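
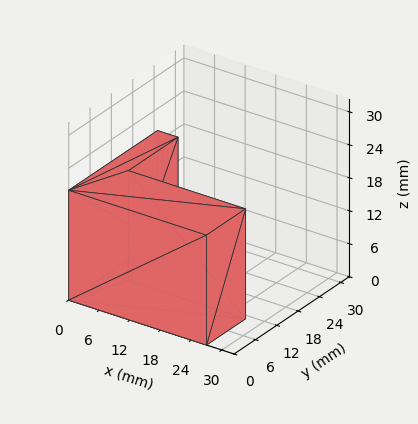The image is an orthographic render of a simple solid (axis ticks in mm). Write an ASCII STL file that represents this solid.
Reading the render: the shape is an L-shaped prism: outer 27 × 25 mm, arm thicknesses ≈ 11 mm (horizontal) and 4 mm (vertical), extruded 20 mm in z (dimensions read to the nearest mm from the axis ticks). For the STL, each face is triangulated and given an outward normal.

solid part
  facet normal 0.0000 0.0000 -1.0000
    outer loop
      vertex 27.00 11.00 0.00
      vertex 27.00 0.00 0.00
      vertex 0.00 0.00 0.00
    endloop
  endfacet
  facet normal 0.0000 0.0000 -1.0000
    outer loop
      vertex 4.00 11.00 0.00
      vertex 27.00 11.00 0.00
      vertex 0.00 0.00 0.00
    endloop
  endfacet
  facet normal 0.0000 0.0000 -1.0000
    outer loop
      vertex 4.00 25.00 0.00
      vertex 4.00 11.00 0.00
      vertex 0.00 0.00 0.00
    endloop
  endfacet
  facet normal 0.0000 0.0000 -1.0000
    outer loop
      vertex 0.00 25.00 0.00
      vertex 4.00 25.00 0.00
      vertex 0.00 0.00 0.00
    endloop
  endfacet
  facet normal 0.0000 0.0000 1.0000
    outer loop
      vertex 0.00 0.00 20.00
      vertex 27.00 0.00 20.00
      vertex 27.00 11.00 20.00
    endloop
  endfacet
  facet normal 0.0000 0.0000 1.0000
    outer loop
      vertex 0.00 0.00 20.00
      vertex 27.00 11.00 20.00
      vertex 4.00 11.00 20.00
    endloop
  endfacet
  facet normal 0.0000 0.0000 1.0000
    outer loop
      vertex 0.00 0.00 20.00
      vertex 4.00 11.00 20.00
      vertex 4.00 25.00 20.00
    endloop
  endfacet
  facet normal 0.0000 0.0000 1.0000
    outer loop
      vertex 0.00 0.00 20.00
      vertex 4.00 25.00 20.00
      vertex 0.00 25.00 20.00
    endloop
  endfacet
  facet normal 0.0000 -1.0000 0.0000
    outer loop
      vertex 0.00 0.00 0.00
      vertex 27.00 0.00 0.00
      vertex 27.00 0.00 20.00
    endloop
  endfacet
  facet normal 0.0000 -1.0000 0.0000
    outer loop
      vertex 0.00 0.00 0.00
      vertex 27.00 0.00 20.00
      vertex 0.00 0.00 20.00
    endloop
  endfacet
  facet normal 1.0000 0.0000 0.0000
    outer loop
      vertex 27.00 0.00 0.00
      vertex 27.00 11.00 0.00
      vertex 27.00 11.00 20.00
    endloop
  endfacet
  facet normal 1.0000 0.0000 0.0000
    outer loop
      vertex 27.00 0.00 0.00
      vertex 27.00 11.00 20.00
      vertex 27.00 0.00 20.00
    endloop
  endfacet
  facet normal 0.0000 1.0000 0.0000
    outer loop
      vertex 27.00 11.00 0.00
      vertex 4.00 11.00 0.00
      vertex 4.00 11.00 20.00
    endloop
  endfacet
  facet normal 0.0000 1.0000 0.0000
    outer loop
      vertex 27.00 11.00 0.00
      vertex 4.00 11.00 20.00
      vertex 27.00 11.00 20.00
    endloop
  endfacet
  facet normal 1.0000 0.0000 0.0000
    outer loop
      vertex 4.00 11.00 0.00
      vertex 4.00 25.00 0.00
      vertex 4.00 25.00 20.00
    endloop
  endfacet
  facet normal 1.0000 0.0000 0.0000
    outer loop
      vertex 4.00 11.00 0.00
      vertex 4.00 25.00 20.00
      vertex 4.00 11.00 20.00
    endloop
  endfacet
  facet normal 0.0000 1.0000 0.0000
    outer loop
      vertex 4.00 25.00 0.00
      vertex 0.00 25.00 0.00
      vertex 0.00 25.00 20.00
    endloop
  endfacet
  facet normal 0.0000 1.0000 0.0000
    outer loop
      vertex 4.00 25.00 0.00
      vertex 0.00 25.00 20.00
      vertex 4.00 25.00 20.00
    endloop
  endfacet
  facet normal -1.0000 0.0000 0.0000
    outer loop
      vertex 0.00 25.00 0.00
      vertex 0.00 0.00 0.00
      vertex 0.00 0.00 20.00
    endloop
  endfacet
  facet normal -1.0000 0.0000 0.0000
    outer loop
      vertex 0.00 25.00 0.00
      vertex 0.00 0.00 20.00
      vertex 0.00 25.00 20.00
    endloop
  endfacet
endsolid part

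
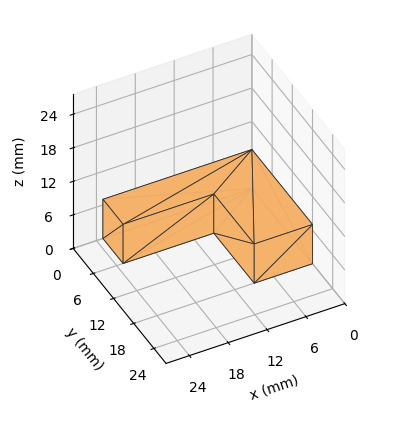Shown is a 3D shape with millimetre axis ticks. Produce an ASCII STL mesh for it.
Reading the render: the shape is an L-shaped prism: outer 23 × 18 mm, arm thicknesses ≈ 6 mm (horizontal) and 9 mm (vertical), extruded 7 mm in z (dimensions read to the nearest mm from the axis ticks). For the STL, each face is triangulated and given an outward normal.

solid part
  facet normal 0.0000 0.0000 -1.0000
    outer loop
      vertex 23.0 6.0 0.0
      vertex 23.0 0.0 0.0
      vertex 0.0 0.0 0.0
    endloop
  endfacet
  facet normal 0.0000 0.0000 -1.0000
    outer loop
      vertex 9.0 6.0 0.0
      vertex 23.0 6.0 0.0
      vertex 0.0 0.0 0.0
    endloop
  endfacet
  facet normal 0.0000 0.0000 -1.0000
    outer loop
      vertex 9.0 18.0 0.0
      vertex 9.0 6.0 0.0
      vertex 0.0 0.0 0.0
    endloop
  endfacet
  facet normal 0.0000 0.0000 -1.0000
    outer loop
      vertex 0.0 18.0 0.0
      vertex 9.0 18.0 0.0
      vertex 0.0 0.0 0.0
    endloop
  endfacet
  facet normal 0.0000 0.0000 1.0000
    outer loop
      vertex 0.0 0.0 7.0
      vertex 23.0 0.0 7.0
      vertex 23.0 6.0 7.0
    endloop
  endfacet
  facet normal 0.0000 0.0000 1.0000
    outer loop
      vertex 0.0 0.0 7.0
      vertex 23.0 6.0 7.0
      vertex 9.0 6.0 7.0
    endloop
  endfacet
  facet normal 0.0000 0.0000 1.0000
    outer loop
      vertex 0.0 0.0 7.0
      vertex 9.0 6.0 7.0
      vertex 9.0 18.0 7.0
    endloop
  endfacet
  facet normal 0.0000 0.0000 1.0000
    outer loop
      vertex 0.0 0.0 7.0
      vertex 9.0 18.0 7.0
      vertex 0.0 18.0 7.0
    endloop
  endfacet
  facet normal 0.0000 -1.0000 0.0000
    outer loop
      vertex 0.0 0.0 0.0
      vertex 23.0 0.0 0.0
      vertex 23.0 0.0 7.0
    endloop
  endfacet
  facet normal 0.0000 -1.0000 0.0000
    outer loop
      vertex 0.0 0.0 0.0
      vertex 23.0 0.0 7.0
      vertex 0.0 0.0 7.0
    endloop
  endfacet
  facet normal 1.0000 0.0000 0.0000
    outer loop
      vertex 23.0 0.0 0.0
      vertex 23.0 6.0 0.0
      vertex 23.0 6.0 7.0
    endloop
  endfacet
  facet normal 1.0000 0.0000 0.0000
    outer loop
      vertex 23.0 0.0 0.0
      vertex 23.0 6.0 7.0
      vertex 23.0 0.0 7.0
    endloop
  endfacet
  facet normal 0.0000 1.0000 0.0000
    outer loop
      vertex 23.0 6.0 0.0
      vertex 9.0 6.0 0.0
      vertex 9.0 6.0 7.0
    endloop
  endfacet
  facet normal 0.0000 1.0000 0.0000
    outer loop
      vertex 23.0 6.0 0.0
      vertex 9.0 6.0 7.0
      vertex 23.0 6.0 7.0
    endloop
  endfacet
  facet normal 1.0000 0.0000 0.0000
    outer loop
      vertex 9.0 6.0 0.0
      vertex 9.0 18.0 0.0
      vertex 9.0 18.0 7.0
    endloop
  endfacet
  facet normal 1.0000 0.0000 0.0000
    outer loop
      vertex 9.0 6.0 0.0
      vertex 9.0 18.0 7.0
      vertex 9.0 6.0 7.0
    endloop
  endfacet
  facet normal 0.0000 1.0000 0.0000
    outer loop
      vertex 9.0 18.0 0.0
      vertex 0.0 18.0 0.0
      vertex 0.0 18.0 7.0
    endloop
  endfacet
  facet normal 0.0000 1.0000 0.0000
    outer loop
      vertex 9.0 18.0 0.0
      vertex 0.0 18.0 7.0
      vertex 9.0 18.0 7.0
    endloop
  endfacet
  facet normal -1.0000 0.0000 0.0000
    outer loop
      vertex 0.0 18.0 0.0
      vertex 0.0 0.0 0.0
      vertex 0.0 0.0 7.0
    endloop
  endfacet
  facet normal -1.0000 0.0000 0.0000
    outer loop
      vertex 0.0 18.0 0.0
      vertex 0.0 0.0 7.0
      vertex 0.0 18.0 7.0
    endloop
  endfacet
endsolid part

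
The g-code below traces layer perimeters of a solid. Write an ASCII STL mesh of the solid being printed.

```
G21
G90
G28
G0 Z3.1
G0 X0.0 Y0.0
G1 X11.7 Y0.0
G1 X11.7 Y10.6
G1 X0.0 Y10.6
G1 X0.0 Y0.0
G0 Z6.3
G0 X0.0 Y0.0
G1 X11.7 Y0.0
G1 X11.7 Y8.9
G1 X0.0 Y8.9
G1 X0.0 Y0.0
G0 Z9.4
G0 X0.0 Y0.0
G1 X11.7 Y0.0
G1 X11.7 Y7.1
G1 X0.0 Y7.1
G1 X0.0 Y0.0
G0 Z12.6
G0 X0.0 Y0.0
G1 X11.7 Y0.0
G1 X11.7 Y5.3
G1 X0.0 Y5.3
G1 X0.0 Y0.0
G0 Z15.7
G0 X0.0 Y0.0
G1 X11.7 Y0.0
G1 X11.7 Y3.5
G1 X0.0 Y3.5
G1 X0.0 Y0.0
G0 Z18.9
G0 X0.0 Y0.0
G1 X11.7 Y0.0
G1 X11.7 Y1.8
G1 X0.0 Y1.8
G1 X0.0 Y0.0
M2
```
solid part
  facet normal 0.0000 0.0000 -1.0000
    outer loop
      vertex 11.7 12.4 0.0
      vertex 11.7 0.0 0.0
      vertex 0.0 0.0 0.0
    endloop
  endfacet
  facet normal 0.0000 0.0000 -1.0000
    outer loop
      vertex 0.0 12.4 0.0
      vertex 11.7 12.4 0.0
      vertex 0.0 0.0 0.0
    endloop
  endfacet
  facet normal 0.0000 -1.0000 0.0000
    outer loop
      vertex 0.0 0.0 0.0
      vertex 11.7 0.0 0.0
      vertex 11.7 0.0 22.0
    endloop
  endfacet
  facet normal 0.0000 -1.0000 0.0000
    outer loop
      vertex 0.0 0.0 0.0
      vertex 11.7 0.0 22.0
      vertex 0.0 0.0 22.0
    endloop
  endfacet
  facet normal 0.0000 0.8712 0.4910
    outer loop
      vertex 0.0 0.0 22.0
      vertex 11.7 0.0 22.0
      vertex 11.7 12.4 0.0
    endloop
  endfacet
  facet normal 0.0000 0.8712 0.4910
    outer loop
      vertex 0.0 0.0 22.0
      vertex 11.7 12.4 0.0
      vertex 0.0 12.4 0.0
    endloop
  endfacet
  facet normal -1.0000 0.0000 0.0000
    outer loop
      vertex 0.0 0.0 22.0
      vertex 0.0 12.4 0.0
      vertex 0.0 0.0 0.0
    endloop
  endfacet
  facet normal 1.0000 0.0000 0.0000
    outer loop
      vertex 11.7 0.0 0.0
      vertex 11.7 12.4 0.0
      vertex 11.7 0.0 22.0
    endloop
  endfacet
endsolid part

The G0 Z moves step by Δz≈3.1 mm. The G1 loops shrink linearly with z, so the solid tapers from its base footprint up to z≈22. Closing with a flat bottom cap and the tapered top and triangulating gives 8 facets — a wedge (ramp): 11.7 × 12.4 mm base, rising to 22 mm along the y=0 edge and sloping linearly to z=0 at y=12.4.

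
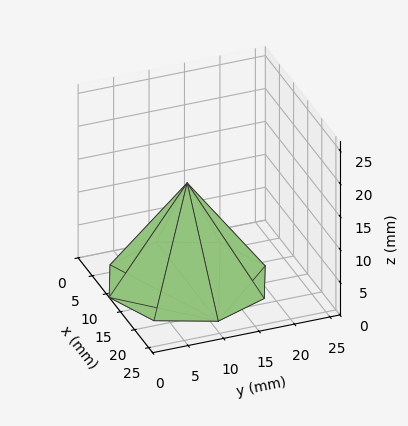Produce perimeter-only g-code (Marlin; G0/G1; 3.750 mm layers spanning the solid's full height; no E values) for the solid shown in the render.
Reading the render: the shape is a regular 8-sided pyramid, base circumscribed radius ≈ 11 mm, apex at z ≈ 15 mm (dimensions read to the nearest mm from the axis ticks). For the g-code, the solid's height is divided into equal slices at the stated Δz and each level perimeter traced with G1 moves after a G0 lift.

; perimeter-only toolpath
G21 ; units = mm
G90 ; absolute positioning
G28 ; home
; layer 1
G0 Z3.750
G0 X19.250 Y11.000
G1 X16.834 Y16.834
G1 X11.000 Y19.250
G1 X5.167 Y16.834
G1 X2.750 Y11.000
G1 X5.167 Y5.167
G1 X11.000 Y2.750
G1 X16.834 Y5.167
G1 X19.250 Y11.000
; layer 2
G0 Z7.500
G0 X16.500 Y11.000
G1 X14.889 Y14.889
G1 X11.000 Y16.500
G1 X7.111 Y14.889
G1 X5.500 Y11.000
G1 X7.111 Y7.111
G1 X11.000 Y5.500
G1 X14.889 Y7.111
G1 X16.500 Y11.000
; layer 3
G0 Z11.250
G0 X13.750 Y11.000
G1 X12.944 Y12.944
G1 X11.000 Y13.750
G1 X9.056 Y12.944
G1 X8.250 Y11.000
G1 X9.056 Y9.056
G1 X11.000 Y8.250
G1 X12.944 Y9.056
G1 X13.750 Y11.000
M2 ; end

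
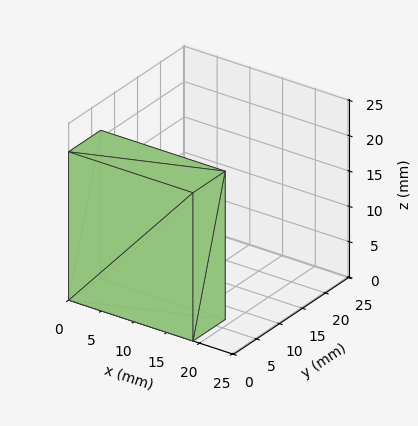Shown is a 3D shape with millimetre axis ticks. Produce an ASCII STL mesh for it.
Reading the render: the shape is a rectangular box, roughly 19 × 7 mm footprint and 21 mm tall (dimensions read to the nearest mm from the axis ticks). For the STL, each face is triangulated and given an outward normal.

solid part
  facet normal 0.0000 0.0000 -1.0000
    outer loop
      vertex 19.00 7.00 0.00
      vertex 19.00 0.00 0.00
      vertex 0.00 0.00 0.00
    endloop
  endfacet
  facet normal 0.0000 0.0000 -1.0000
    outer loop
      vertex 0.00 7.00 0.00
      vertex 19.00 7.00 0.00
      vertex 0.00 0.00 0.00
    endloop
  endfacet
  facet normal 0.0000 0.0000 1.0000
    outer loop
      vertex 0.00 0.00 21.00
      vertex 19.00 0.00 21.00
      vertex 19.00 7.00 21.00
    endloop
  endfacet
  facet normal 0.0000 0.0000 1.0000
    outer loop
      vertex 0.00 0.00 21.00
      vertex 19.00 7.00 21.00
      vertex 0.00 7.00 21.00
    endloop
  endfacet
  facet normal 0.0000 -1.0000 0.0000
    outer loop
      vertex 0.00 0.00 0.00
      vertex 19.00 0.00 0.00
      vertex 19.00 0.00 21.00
    endloop
  endfacet
  facet normal 0.0000 -1.0000 0.0000
    outer loop
      vertex 0.00 0.00 0.00
      vertex 19.00 0.00 21.00
      vertex 0.00 0.00 21.00
    endloop
  endfacet
  facet normal 0.0000 1.0000 0.0000
    outer loop
      vertex 19.00 7.00 21.00
      vertex 19.00 7.00 0.00
      vertex 0.00 7.00 0.00
    endloop
  endfacet
  facet normal 0.0000 1.0000 0.0000
    outer loop
      vertex 0.00 7.00 21.00
      vertex 19.00 7.00 21.00
      vertex 0.00 7.00 0.00
    endloop
  endfacet
  facet normal -1.0000 0.0000 0.0000
    outer loop
      vertex 0.00 7.00 21.00
      vertex 0.00 7.00 0.00
      vertex 0.00 0.00 0.00
    endloop
  endfacet
  facet normal -1.0000 0.0000 0.0000
    outer loop
      vertex 0.00 0.00 21.00
      vertex 0.00 7.00 21.00
      vertex 0.00 0.00 0.00
    endloop
  endfacet
  facet normal 1.0000 0.0000 0.0000
    outer loop
      vertex 19.00 0.00 0.00
      vertex 19.00 7.00 0.00
      vertex 19.00 7.00 21.00
    endloop
  endfacet
  facet normal 1.0000 0.0000 0.0000
    outer loop
      vertex 19.00 0.00 0.00
      vertex 19.00 7.00 21.00
      vertex 19.00 0.00 21.00
    endloop
  endfacet
endsolid part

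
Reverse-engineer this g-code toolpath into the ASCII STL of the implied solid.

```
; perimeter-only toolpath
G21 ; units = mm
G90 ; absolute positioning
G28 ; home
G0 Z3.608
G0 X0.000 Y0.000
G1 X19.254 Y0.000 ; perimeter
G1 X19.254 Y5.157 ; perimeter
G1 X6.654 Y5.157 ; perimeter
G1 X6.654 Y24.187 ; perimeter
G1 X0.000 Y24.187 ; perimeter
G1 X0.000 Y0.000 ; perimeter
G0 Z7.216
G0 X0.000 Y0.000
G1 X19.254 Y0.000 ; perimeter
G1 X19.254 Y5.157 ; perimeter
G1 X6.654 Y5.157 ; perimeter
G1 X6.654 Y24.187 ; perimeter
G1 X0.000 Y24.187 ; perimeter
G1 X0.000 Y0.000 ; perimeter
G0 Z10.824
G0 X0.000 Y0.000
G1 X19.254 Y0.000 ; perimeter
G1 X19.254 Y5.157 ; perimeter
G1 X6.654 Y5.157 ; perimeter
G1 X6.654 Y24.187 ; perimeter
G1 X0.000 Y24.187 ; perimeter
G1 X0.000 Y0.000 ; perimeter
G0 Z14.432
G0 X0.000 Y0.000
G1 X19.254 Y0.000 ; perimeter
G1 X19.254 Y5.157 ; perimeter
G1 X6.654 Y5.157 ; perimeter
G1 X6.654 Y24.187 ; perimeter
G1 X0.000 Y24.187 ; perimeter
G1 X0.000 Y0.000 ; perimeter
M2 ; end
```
solid part
  facet normal 0.0000 0.0000 -1.0000
    outer loop
      vertex 19.254 5.157 0.000
      vertex 19.254 0.000 0.000
      vertex 0.000 0.000 0.000
    endloop
  endfacet
  facet normal 0.0000 0.0000 -1.0000
    outer loop
      vertex 6.654 5.157 0.000
      vertex 19.254 5.157 0.000
      vertex 0.000 0.000 0.000
    endloop
  endfacet
  facet normal 0.0000 0.0000 -1.0000
    outer loop
      vertex 6.654 24.187 0.000
      vertex 6.654 5.157 0.000
      vertex 0.000 0.000 0.000
    endloop
  endfacet
  facet normal 0.0000 0.0000 -1.0000
    outer loop
      vertex 0.000 24.187 0.000
      vertex 6.654 24.187 0.000
      vertex 0.000 0.000 0.000
    endloop
  endfacet
  facet normal 0.0000 0.0000 1.0000
    outer loop
      vertex 0.000 0.000 14.432
      vertex 19.254 0.000 14.432
      vertex 19.254 5.157 14.432
    endloop
  endfacet
  facet normal 0.0000 0.0000 1.0000
    outer loop
      vertex 0.000 0.000 14.432
      vertex 19.254 5.157 14.432
      vertex 6.654 5.157 14.432
    endloop
  endfacet
  facet normal 0.0000 0.0000 1.0000
    outer loop
      vertex 0.000 0.000 14.432
      vertex 6.654 5.157 14.432
      vertex 6.654 24.187 14.432
    endloop
  endfacet
  facet normal 0.0000 0.0000 1.0000
    outer loop
      vertex 0.000 0.000 14.432
      vertex 6.654 24.187 14.432
      vertex 0.000 24.187 14.432
    endloop
  endfacet
  facet normal 0.0000 -1.0000 0.0000
    outer loop
      vertex 0.000 0.000 0.000
      vertex 19.254 0.000 0.000
      vertex 19.254 0.000 14.432
    endloop
  endfacet
  facet normal 0.0000 -1.0000 0.0000
    outer loop
      vertex 0.000 0.000 0.000
      vertex 19.254 0.000 14.432
      vertex 0.000 0.000 14.432
    endloop
  endfacet
  facet normal 1.0000 0.0000 0.0000
    outer loop
      vertex 19.254 0.000 0.000
      vertex 19.254 5.157 0.000
      vertex 19.254 5.157 14.432
    endloop
  endfacet
  facet normal 1.0000 0.0000 0.0000
    outer loop
      vertex 19.254 0.000 0.000
      vertex 19.254 5.157 14.432
      vertex 19.254 0.000 14.432
    endloop
  endfacet
  facet normal 0.0000 1.0000 0.0000
    outer loop
      vertex 19.254 5.157 0.000
      vertex 6.654 5.157 0.000
      vertex 6.654 5.157 14.432
    endloop
  endfacet
  facet normal 0.0000 1.0000 0.0000
    outer loop
      vertex 19.254 5.157 0.000
      vertex 6.654 5.157 14.432
      vertex 19.254 5.157 14.432
    endloop
  endfacet
  facet normal 1.0000 0.0000 0.0000
    outer loop
      vertex 6.654 5.157 0.000
      vertex 6.654 24.187 0.000
      vertex 6.654 24.187 14.432
    endloop
  endfacet
  facet normal 1.0000 0.0000 0.0000
    outer loop
      vertex 6.654 5.157 0.000
      vertex 6.654 24.187 14.432
      vertex 6.654 5.157 14.432
    endloop
  endfacet
  facet normal 0.0000 1.0000 0.0000
    outer loop
      vertex 6.654 24.187 0.000
      vertex 0.000 24.187 0.000
      vertex 0.000 24.187 14.432
    endloop
  endfacet
  facet normal 0.0000 1.0000 0.0000
    outer loop
      vertex 6.654 24.187 0.000
      vertex 0.000 24.187 14.432
      vertex 6.654 24.187 14.432
    endloop
  endfacet
  facet normal -1.0000 0.0000 0.0000
    outer loop
      vertex 0.000 24.187 0.000
      vertex 0.000 0.000 0.000
      vertex 0.000 0.000 14.432
    endloop
  endfacet
  facet normal -1.0000 0.0000 0.0000
    outer loop
      vertex 0.000 24.187 0.000
      vertex 0.000 0.000 14.432
      vertex 0.000 24.187 14.432
    endloop
  endfacet
endsolid part

The G0 Z moves step by Δz≈3.608 mm. Every layer's G1 loop is the same polygon, so the solid is a straight extrusion of it from z=0 to z≈14.4. Closing with flat bottom and top caps and triangulating gives 20 facets — an L-shaped prism: outer 19.3 × 24.2 mm, arm thicknesses ≈ 5.16 mm (horizontal) and 6.65 mm (vertical), extruded 14.4 mm in z.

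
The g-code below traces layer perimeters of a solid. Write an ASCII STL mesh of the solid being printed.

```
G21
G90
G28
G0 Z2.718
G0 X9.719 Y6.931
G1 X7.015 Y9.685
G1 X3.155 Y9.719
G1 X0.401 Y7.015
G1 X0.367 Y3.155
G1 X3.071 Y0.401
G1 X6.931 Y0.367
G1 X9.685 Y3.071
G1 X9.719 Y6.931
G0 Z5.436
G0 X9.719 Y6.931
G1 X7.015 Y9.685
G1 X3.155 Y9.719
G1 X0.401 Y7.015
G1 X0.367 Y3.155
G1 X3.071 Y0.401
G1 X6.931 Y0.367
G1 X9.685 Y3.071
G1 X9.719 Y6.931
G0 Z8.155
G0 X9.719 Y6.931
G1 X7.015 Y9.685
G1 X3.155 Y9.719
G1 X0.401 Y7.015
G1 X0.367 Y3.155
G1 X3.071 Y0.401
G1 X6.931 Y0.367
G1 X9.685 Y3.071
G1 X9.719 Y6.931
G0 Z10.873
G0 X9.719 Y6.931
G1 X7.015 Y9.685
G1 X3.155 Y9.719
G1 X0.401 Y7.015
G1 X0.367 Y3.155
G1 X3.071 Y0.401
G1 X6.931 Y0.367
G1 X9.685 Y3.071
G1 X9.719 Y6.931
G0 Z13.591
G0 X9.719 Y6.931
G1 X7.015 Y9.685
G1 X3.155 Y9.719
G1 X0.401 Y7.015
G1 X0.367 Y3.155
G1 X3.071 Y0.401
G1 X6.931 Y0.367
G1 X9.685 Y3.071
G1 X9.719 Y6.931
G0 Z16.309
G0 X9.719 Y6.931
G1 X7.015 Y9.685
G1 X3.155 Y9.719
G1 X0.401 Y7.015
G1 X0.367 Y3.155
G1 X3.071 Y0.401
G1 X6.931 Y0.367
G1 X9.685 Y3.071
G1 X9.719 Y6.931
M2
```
solid part
  facet normal 0.0000 0.0000 -1.0000
    outer loop
      vertex 3.155 9.719 0.000
      vertex 7.015 9.685 0.000
      vertex 9.719 6.931 0.000
    endloop
  endfacet
  facet normal 0.0000 0.0000 -1.0000
    outer loop
      vertex 0.401 7.015 0.000
      vertex 3.155 9.719 0.000
      vertex 9.719 6.931 0.000
    endloop
  endfacet
  facet normal 0.0000 0.0000 -1.0000
    outer loop
      vertex 0.367 3.155 0.000
      vertex 0.401 7.015 0.000
      vertex 9.719 6.931 0.000
    endloop
  endfacet
  facet normal 0.0000 0.0000 -1.0000
    outer loop
      vertex 3.071 0.401 0.000
      vertex 0.367 3.155 0.000
      vertex 9.719 6.931 0.000
    endloop
  endfacet
  facet normal 0.0000 0.0000 -1.0000
    outer loop
      vertex 6.931 0.367 0.000
      vertex 3.071 0.401 0.000
      vertex 9.719 6.931 0.000
    endloop
  endfacet
  facet normal 0.0000 0.0000 -1.0000
    outer loop
      vertex 9.685 3.071 0.000
      vertex 6.931 0.367 0.000
      vertex 9.719 6.931 0.000
    endloop
  endfacet
  facet normal 0.0000 0.0000 1.0000
    outer loop
      vertex 9.719 6.931 16.309
      vertex 7.015 9.685 16.309
      vertex 3.155 9.719 16.309
    endloop
  endfacet
  facet normal 0.0000 0.0000 1.0000
    outer loop
      vertex 9.719 6.931 16.309
      vertex 3.155 9.719 16.309
      vertex 0.401 7.015 16.309
    endloop
  endfacet
  facet normal 0.0000 0.0000 1.0000
    outer loop
      vertex 9.719 6.931 16.309
      vertex 0.401 7.015 16.309
      vertex 0.367 3.155 16.309
    endloop
  endfacet
  facet normal 0.0000 0.0000 1.0000
    outer loop
      vertex 9.719 6.931 16.309
      vertex 0.367 3.155 16.309
      vertex 3.071 0.401 16.309
    endloop
  endfacet
  facet normal 0.0000 0.0000 1.0000
    outer loop
      vertex 9.719 6.931 16.309
      vertex 3.071 0.401 16.309
      vertex 6.931 0.367 16.309
    endloop
  endfacet
  facet normal 0.0000 0.0000 1.0000
    outer loop
      vertex 9.719 6.931 16.309
      vertex 6.931 0.367 16.309
      vertex 9.685 3.071 16.309
    endloop
  endfacet
  facet normal 0.7136 0.7006 0.0000
    outer loop
      vertex 9.719 6.931 0.000
      vertex 7.015 9.685 0.000
      vertex 7.015 9.685 16.309
    endloop
  endfacet
  facet normal 0.7136 0.7006 0.0000
    outer loop
      vertex 9.719 6.931 0.000
      vertex 7.015 9.685 16.309
      vertex 9.719 6.931 16.309
    endloop
  endfacet
  facet normal 0.0088 1.0000 0.0000
    outer loop
      vertex 7.015 9.685 0.000
      vertex 3.155 9.719 0.000
      vertex 3.155 9.719 16.309
    endloop
  endfacet
  facet normal 0.0088 1.0000 0.0000
    outer loop
      vertex 7.015 9.685 0.000
      vertex 3.155 9.719 16.309
      vertex 7.015 9.685 16.309
    endloop
  endfacet
  facet normal -0.7006 0.7136 0.0000
    outer loop
      vertex 3.155 9.719 0.000
      vertex 0.401 7.015 0.000
      vertex 0.401 7.015 16.309
    endloop
  endfacet
  facet normal -0.7006 0.7136 0.0000
    outer loop
      vertex 3.155 9.719 0.000
      vertex 0.401 7.015 16.309
      vertex 3.155 9.719 16.309
    endloop
  endfacet
  facet normal -1.0000 0.0088 0.0000
    outer loop
      vertex 0.401 7.015 0.000
      vertex 0.367 3.155 0.000
      vertex 0.367 3.155 16.309
    endloop
  endfacet
  facet normal -1.0000 0.0088 0.0000
    outer loop
      vertex 0.401 7.015 0.000
      vertex 0.367 3.155 16.309
      vertex 0.401 7.015 16.309
    endloop
  endfacet
  facet normal -0.7136 -0.7006 0.0000
    outer loop
      vertex 0.367 3.155 0.000
      vertex 3.071 0.401 0.000
      vertex 3.071 0.401 16.309
    endloop
  endfacet
  facet normal -0.7136 -0.7006 0.0000
    outer loop
      vertex 0.367 3.155 0.000
      vertex 3.071 0.401 16.309
      vertex 0.367 3.155 16.309
    endloop
  endfacet
  facet normal -0.0088 -1.0000 0.0000
    outer loop
      vertex 3.071 0.401 0.000
      vertex 6.931 0.367 0.000
      vertex 6.931 0.367 16.309
    endloop
  endfacet
  facet normal -0.0088 -1.0000 0.0000
    outer loop
      vertex 3.071 0.401 0.000
      vertex 6.931 0.367 16.309
      vertex 3.071 0.401 16.309
    endloop
  endfacet
  facet normal 0.7006 -0.7136 0.0000
    outer loop
      vertex 6.931 0.367 0.000
      vertex 9.685 3.071 0.000
      vertex 9.685 3.071 16.309
    endloop
  endfacet
  facet normal 0.7006 -0.7136 0.0000
    outer loop
      vertex 6.931 0.367 0.000
      vertex 9.685 3.071 16.309
      vertex 6.931 0.367 16.309
    endloop
  endfacet
  facet normal 1.0000 -0.0088 0.0000
    outer loop
      vertex 9.685 3.071 0.000
      vertex 9.719 6.931 0.000
      vertex 9.719 6.931 16.309
    endloop
  endfacet
  facet normal 1.0000 -0.0088 0.0000
    outer loop
      vertex 9.685 3.071 0.000
      vertex 9.719 6.931 16.309
      vertex 9.685 3.071 16.309
    endloop
  endfacet
endsolid part

The G0 Z moves step by Δz≈2.718 mm. Every layer's G1 loop is the same polygon, so the solid is a straight extrusion of it from z=0 to z≈16.3. Closing with flat bottom and top caps and triangulating gives 28 facets — a regular 8-sided prism (a cylinder approximated with 8 flat sides), circumscribed radius ≈ 5.04 mm, height ≈ 16.3 mm.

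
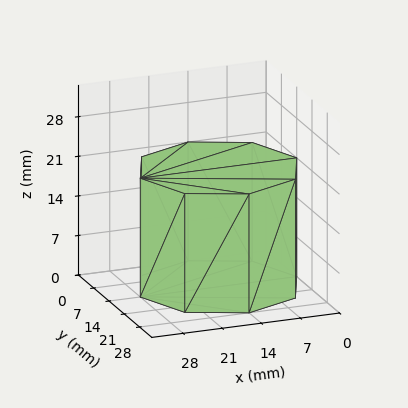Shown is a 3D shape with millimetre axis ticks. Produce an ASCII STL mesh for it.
Reading the render: the shape is a regular 8-sided prism (a cylinder approximated with 8 flat sides), circumscribed radius ≈ 14 mm, height ≈ 21 mm (dimensions read to the nearest mm from the axis ticks). For the STL, each face is triangulated and given an outward normal.

solid part
  facet normal 0.0000 0.0000 -1.0000
    outer loop
      vertex 14.0 28.0 0.0
      vertex 23.9 23.9 0.0
      vertex 28.0 14.0 0.0
    endloop
  endfacet
  facet normal 0.0000 0.0000 -1.0000
    outer loop
      vertex 4.1 23.9 0.0
      vertex 14.0 28.0 0.0
      vertex 28.0 14.0 0.0
    endloop
  endfacet
  facet normal 0.0000 0.0000 -1.0000
    outer loop
      vertex 0.0 14.0 0.0
      vertex 4.1 23.9 0.0
      vertex 28.0 14.0 0.0
    endloop
  endfacet
  facet normal 0.0000 0.0000 -1.0000
    outer loop
      vertex 4.1 4.1 0.0
      vertex 0.0 14.0 0.0
      vertex 28.0 14.0 0.0
    endloop
  endfacet
  facet normal 0.0000 0.0000 -1.0000
    outer loop
      vertex 14.0 0.0 0.0
      vertex 4.1 4.1 0.0
      vertex 28.0 14.0 0.0
    endloop
  endfacet
  facet normal 0.0000 0.0000 -1.0000
    outer loop
      vertex 23.9 4.1 0.0
      vertex 14.0 0.0 0.0
      vertex 28.0 14.0 0.0
    endloop
  endfacet
  facet normal 0.0000 0.0000 1.0000
    outer loop
      vertex 28.0 14.0 21.0
      vertex 23.9 23.9 21.0
      vertex 14.0 28.0 21.0
    endloop
  endfacet
  facet normal 0.0000 0.0000 1.0000
    outer loop
      vertex 28.0 14.0 21.0
      vertex 14.0 28.0 21.0
      vertex 4.1 23.9 21.0
    endloop
  endfacet
  facet normal 0.0000 0.0000 1.0000
    outer loop
      vertex 28.0 14.0 21.0
      vertex 4.1 23.9 21.0
      vertex 0.0 14.0 21.0
    endloop
  endfacet
  facet normal 0.0000 0.0000 1.0000
    outer loop
      vertex 28.0 14.0 21.0
      vertex 0.0 14.0 21.0
      vertex 4.1 4.1 21.0
    endloop
  endfacet
  facet normal 0.0000 0.0000 1.0000
    outer loop
      vertex 28.0 14.0 21.0
      vertex 4.1 4.1 21.0
      vertex 14.0 0.0 21.0
    endloop
  endfacet
  facet normal 0.0000 0.0000 1.0000
    outer loop
      vertex 28.0 14.0 21.0
      vertex 14.0 0.0 21.0
      vertex 23.9 4.1 21.0
    endloop
  endfacet
  facet normal 0.9239 0.3826 0.0000
    outer loop
      vertex 28.0 14.0 0.0
      vertex 23.9 23.9 0.0
      vertex 23.9 23.9 21.0
    endloop
  endfacet
  facet normal 0.9239 0.3826 0.0000
    outer loop
      vertex 28.0 14.0 0.0
      vertex 23.9 23.9 21.0
      vertex 28.0 14.0 21.0
    endloop
  endfacet
  facet normal 0.3826 0.9239 0.0000
    outer loop
      vertex 23.9 23.9 0.0
      vertex 14.0 28.0 0.0
      vertex 14.0 28.0 21.0
    endloop
  endfacet
  facet normal 0.3826 0.9239 0.0000
    outer loop
      vertex 23.9 23.9 0.0
      vertex 14.0 28.0 21.0
      vertex 23.9 23.9 21.0
    endloop
  endfacet
  facet normal -0.3826 0.9239 0.0000
    outer loop
      vertex 14.0 28.0 0.0
      vertex 4.1 23.9 0.0
      vertex 4.1 23.9 21.0
    endloop
  endfacet
  facet normal -0.3826 0.9239 0.0000
    outer loop
      vertex 14.0 28.0 0.0
      vertex 4.1 23.9 21.0
      vertex 14.0 28.0 21.0
    endloop
  endfacet
  facet normal -0.9239 0.3826 0.0000
    outer loop
      vertex 4.1 23.9 0.0
      vertex 0.0 14.0 0.0
      vertex 0.0 14.0 21.0
    endloop
  endfacet
  facet normal -0.9239 0.3826 0.0000
    outer loop
      vertex 4.1 23.9 0.0
      vertex 0.0 14.0 21.0
      vertex 4.1 23.9 21.0
    endloop
  endfacet
  facet normal -0.9239 -0.3826 0.0000
    outer loop
      vertex 0.0 14.0 0.0
      vertex 4.1 4.1 0.0
      vertex 4.1 4.1 21.0
    endloop
  endfacet
  facet normal -0.9239 -0.3826 0.0000
    outer loop
      vertex 0.0 14.0 0.0
      vertex 4.1 4.1 21.0
      vertex 0.0 14.0 21.0
    endloop
  endfacet
  facet normal -0.3826 -0.9239 0.0000
    outer loop
      vertex 4.1 4.1 0.0
      vertex 14.0 0.0 0.0
      vertex 14.0 0.0 21.0
    endloop
  endfacet
  facet normal -0.3826 -0.9239 0.0000
    outer loop
      vertex 4.1 4.1 0.0
      vertex 14.0 0.0 21.0
      vertex 4.1 4.1 21.0
    endloop
  endfacet
  facet normal 0.3826 -0.9239 0.0000
    outer loop
      vertex 14.0 0.0 0.0
      vertex 23.9 4.1 0.0
      vertex 23.9 4.1 21.0
    endloop
  endfacet
  facet normal 0.3826 -0.9239 0.0000
    outer loop
      vertex 14.0 0.0 0.0
      vertex 23.9 4.1 21.0
      vertex 14.0 0.0 21.0
    endloop
  endfacet
  facet normal 0.9239 -0.3826 0.0000
    outer loop
      vertex 23.9 4.1 0.0
      vertex 28.0 14.0 0.0
      vertex 28.0 14.0 21.0
    endloop
  endfacet
  facet normal 0.9239 -0.3826 0.0000
    outer loop
      vertex 23.9 4.1 0.0
      vertex 28.0 14.0 21.0
      vertex 23.9 4.1 21.0
    endloop
  endfacet
endsolid part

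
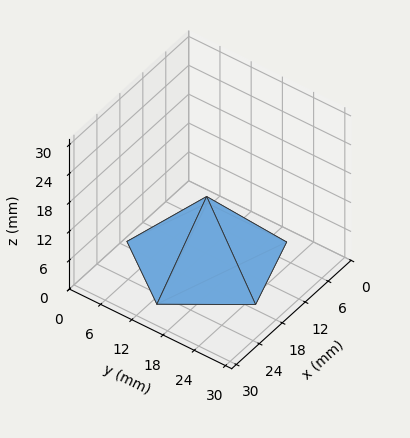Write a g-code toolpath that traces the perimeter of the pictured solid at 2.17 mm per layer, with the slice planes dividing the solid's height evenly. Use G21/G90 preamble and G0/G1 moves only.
Reading the render: the shape is a regular 5-sided pyramid, base circumscribed radius ≈ 13 mm, apex at z ≈ 13 mm (dimensions read to the nearest mm from the axis ticks). For the g-code, the solid's height is divided into equal slices at the stated Δz and each level perimeter traced with G1 moves after a G0 lift.

; perimeter-only toolpath
G21 ; units = mm
G90 ; absolute positioning
G28 ; home
; layer 1
G0 Z2.17
G0 X23.83 Y13.00
G1 X16.35 Y23.30
G1 X4.23 Y19.37
G1 X4.23 Y6.63
G1 X16.35 Y2.70
G1 X23.83 Y13.00
; layer 2
G0 Z4.33
G0 X21.67 Y13.00
G1 X15.68 Y21.24
G1 X5.99 Y18.09
G1 X5.99 Y7.91
G1 X15.68 Y4.76
G1 X21.67 Y13.00
; layer 3
G0 Z6.50
G0 X19.50 Y13.00
G1 X15.01 Y19.18
G1 X7.74 Y16.82
G1 X7.74 Y9.18
G1 X15.01 Y6.82
G1 X19.50 Y13.00
; layer 4
G0 Z8.67
G0 X17.33 Y13.00
G1 X14.34 Y17.12
G1 X9.49 Y15.55
G1 X9.49 Y10.45
G1 X14.34 Y8.88
G1 X17.33 Y13.00
; layer 5
G0 Z10.83
G0 X15.17 Y13.00
G1 X13.67 Y15.06
G1 X11.25 Y14.27
G1 X11.25 Y11.73
G1 X13.67 Y10.94
G1 X15.17 Y13.00
M2 ; end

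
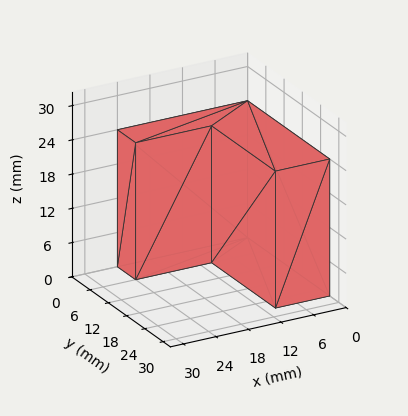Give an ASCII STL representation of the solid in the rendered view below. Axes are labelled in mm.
Reading the render: the shape is an L-shaped prism: outer 24 × 27 mm, arm thicknesses ≈ 6 mm (horizontal) and 10 mm (vertical), extruded 24 mm in z (dimensions read to the nearest mm from the axis ticks). For the STL, each face is triangulated and given an outward normal.

solid part
  facet normal 0.0000 0.0000 -1.0000
    outer loop
      vertex 24.000 6.000 0.000
      vertex 24.000 0.000 0.000
      vertex 0.000 0.000 0.000
    endloop
  endfacet
  facet normal 0.0000 0.0000 -1.0000
    outer loop
      vertex 10.000 6.000 0.000
      vertex 24.000 6.000 0.000
      vertex 0.000 0.000 0.000
    endloop
  endfacet
  facet normal 0.0000 0.0000 -1.0000
    outer loop
      vertex 10.000 27.000 0.000
      vertex 10.000 6.000 0.000
      vertex 0.000 0.000 0.000
    endloop
  endfacet
  facet normal 0.0000 0.0000 -1.0000
    outer loop
      vertex 0.000 27.000 0.000
      vertex 10.000 27.000 0.000
      vertex 0.000 0.000 0.000
    endloop
  endfacet
  facet normal 0.0000 0.0000 1.0000
    outer loop
      vertex 0.000 0.000 24.000
      vertex 24.000 0.000 24.000
      vertex 24.000 6.000 24.000
    endloop
  endfacet
  facet normal 0.0000 0.0000 1.0000
    outer loop
      vertex 0.000 0.000 24.000
      vertex 24.000 6.000 24.000
      vertex 10.000 6.000 24.000
    endloop
  endfacet
  facet normal 0.0000 0.0000 1.0000
    outer loop
      vertex 0.000 0.000 24.000
      vertex 10.000 6.000 24.000
      vertex 10.000 27.000 24.000
    endloop
  endfacet
  facet normal 0.0000 0.0000 1.0000
    outer loop
      vertex 0.000 0.000 24.000
      vertex 10.000 27.000 24.000
      vertex 0.000 27.000 24.000
    endloop
  endfacet
  facet normal 0.0000 -1.0000 0.0000
    outer loop
      vertex 0.000 0.000 0.000
      vertex 24.000 0.000 0.000
      vertex 24.000 0.000 24.000
    endloop
  endfacet
  facet normal 0.0000 -1.0000 0.0000
    outer loop
      vertex 0.000 0.000 0.000
      vertex 24.000 0.000 24.000
      vertex 0.000 0.000 24.000
    endloop
  endfacet
  facet normal 1.0000 0.0000 0.0000
    outer loop
      vertex 24.000 0.000 0.000
      vertex 24.000 6.000 0.000
      vertex 24.000 6.000 24.000
    endloop
  endfacet
  facet normal 1.0000 0.0000 0.0000
    outer loop
      vertex 24.000 0.000 0.000
      vertex 24.000 6.000 24.000
      vertex 24.000 0.000 24.000
    endloop
  endfacet
  facet normal 0.0000 1.0000 0.0000
    outer loop
      vertex 24.000 6.000 0.000
      vertex 10.000 6.000 0.000
      vertex 10.000 6.000 24.000
    endloop
  endfacet
  facet normal 0.0000 1.0000 0.0000
    outer loop
      vertex 24.000 6.000 0.000
      vertex 10.000 6.000 24.000
      vertex 24.000 6.000 24.000
    endloop
  endfacet
  facet normal 1.0000 0.0000 0.0000
    outer loop
      vertex 10.000 6.000 0.000
      vertex 10.000 27.000 0.000
      vertex 10.000 27.000 24.000
    endloop
  endfacet
  facet normal 1.0000 0.0000 0.0000
    outer loop
      vertex 10.000 6.000 0.000
      vertex 10.000 27.000 24.000
      vertex 10.000 6.000 24.000
    endloop
  endfacet
  facet normal 0.0000 1.0000 0.0000
    outer loop
      vertex 10.000 27.000 0.000
      vertex 0.000 27.000 0.000
      vertex 0.000 27.000 24.000
    endloop
  endfacet
  facet normal 0.0000 1.0000 0.0000
    outer loop
      vertex 10.000 27.000 0.000
      vertex 0.000 27.000 24.000
      vertex 10.000 27.000 24.000
    endloop
  endfacet
  facet normal -1.0000 0.0000 0.0000
    outer loop
      vertex 0.000 27.000 0.000
      vertex 0.000 0.000 0.000
      vertex 0.000 0.000 24.000
    endloop
  endfacet
  facet normal -1.0000 0.0000 0.0000
    outer loop
      vertex 0.000 27.000 0.000
      vertex 0.000 0.000 24.000
      vertex 0.000 27.000 24.000
    endloop
  endfacet
endsolid part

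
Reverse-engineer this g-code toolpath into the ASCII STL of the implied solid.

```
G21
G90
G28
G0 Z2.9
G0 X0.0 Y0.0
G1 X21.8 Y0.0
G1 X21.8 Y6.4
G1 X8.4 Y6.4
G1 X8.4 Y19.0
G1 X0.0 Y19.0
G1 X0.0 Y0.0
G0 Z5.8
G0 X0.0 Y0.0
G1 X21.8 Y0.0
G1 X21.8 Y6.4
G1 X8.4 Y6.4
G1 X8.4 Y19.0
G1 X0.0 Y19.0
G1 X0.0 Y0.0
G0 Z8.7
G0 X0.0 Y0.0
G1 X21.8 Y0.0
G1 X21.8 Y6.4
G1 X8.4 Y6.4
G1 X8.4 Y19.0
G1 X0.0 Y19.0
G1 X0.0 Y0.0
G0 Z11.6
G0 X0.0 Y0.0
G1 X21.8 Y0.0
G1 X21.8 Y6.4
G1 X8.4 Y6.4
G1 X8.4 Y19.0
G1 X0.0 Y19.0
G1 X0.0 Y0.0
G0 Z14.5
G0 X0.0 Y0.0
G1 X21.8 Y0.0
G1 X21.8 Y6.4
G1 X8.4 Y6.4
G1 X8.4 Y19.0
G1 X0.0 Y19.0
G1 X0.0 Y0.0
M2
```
solid part
  facet normal 0.0000 0.0000 -1.0000
    outer loop
      vertex 21.8 6.4 0.0
      vertex 21.8 0.0 0.0
      vertex 0.0 0.0 0.0
    endloop
  endfacet
  facet normal 0.0000 0.0000 -1.0000
    outer loop
      vertex 8.4 6.4 0.0
      vertex 21.8 6.4 0.0
      vertex 0.0 0.0 0.0
    endloop
  endfacet
  facet normal 0.0000 0.0000 -1.0000
    outer loop
      vertex 8.4 19.0 0.0
      vertex 8.4 6.4 0.0
      vertex 0.0 0.0 0.0
    endloop
  endfacet
  facet normal 0.0000 0.0000 -1.0000
    outer loop
      vertex 0.0 19.0 0.0
      vertex 8.4 19.0 0.0
      vertex 0.0 0.0 0.0
    endloop
  endfacet
  facet normal 0.0000 0.0000 1.0000
    outer loop
      vertex 0.0 0.0 14.5
      vertex 21.8 0.0 14.5
      vertex 21.8 6.4 14.5
    endloop
  endfacet
  facet normal 0.0000 0.0000 1.0000
    outer loop
      vertex 0.0 0.0 14.5
      vertex 21.8 6.4 14.5
      vertex 8.4 6.4 14.5
    endloop
  endfacet
  facet normal 0.0000 0.0000 1.0000
    outer loop
      vertex 0.0 0.0 14.5
      vertex 8.4 6.4 14.5
      vertex 8.4 19.0 14.5
    endloop
  endfacet
  facet normal 0.0000 0.0000 1.0000
    outer loop
      vertex 0.0 0.0 14.5
      vertex 8.4 19.0 14.5
      vertex 0.0 19.0 14.5
    endloop
  endfacet
  facet normal 0.0000 -1.0000 0.0000
    outer loop
      vertex 0.0 0.0 0.0
      vertex 21.8 0.0 0.0
      vertex 21.8 0.0 14.5
    endloop
  endfacet
  facet normal 0.0000 -1.0000 0.0000
    outer loop
      vertex 0.0 0.0 0.0
      vertex 21.8 0.0 14.5
      vertex 0.0 0.0 14.5
    endloop
  endfacet
  facet normal 1.0000 0.0000 0.0000
    outer loop
      vertex 21.8 0.0 0.0
      vertex 21.8 6.4 0.0
      vertex 21.8 6.4 14.5
    endloop
  endfacet
  facet normal 1.0000 0.0000 0.0000
    outer loop
      vertex 21.8 0.0 0.0
      vertex 21.8 6.4 14.5
      vertex 21.8 0.0 14.5
    endloop
  endfacet
  facet normal 0.0000 1.0000 0.0000
    outer loop
      vertex 21.8 6.4 0.0
      vertex 8.4 6.4 0.0
      vertex 8.4 6.4 14.5
    endloop
  endfacet
  facet normal 0.0000 1.0000 0.0000
    outer loop
      vertex 21.8 6.4 0.0
      vertex 8.4 6.4 14.5
      vertex 21.8 6.4 14.5
    endloop
  endfacet
  facet normal 1.0000 0.0000 0.0000
    outer loop
      vertex 8.4 6.4 0.0
      vertex 8.4 19.0 0.0
      vertex 8.4 19.0 14.5
    endloop
  endfacet
  facet normal 1.0000 0.0000 0.0000
    outer loop
      vertex 8.4 6.4 0.0
      vertex 8.4 19.0 14.5
      vertex 8.4 6.4 14.5
    endloop
  endfacet
  facet normal 0.0000 1.0000 0.0000
    outer loop
      vertex 8.4 19.0 0.0
      vertex 0.0 19.0 0.0
      vertex 0.0 19.0 14.5
    endloop
  endfacet
  facet normal 0.0000 1.0000 0.0000
    outer loop
      vertex 8.4 19.0 0.0
      vertex 0.0 19.0 14.5
      vertex 8.4 19.0 14.5
    endloop
  endfacet
  facet normal -1.0000 0.0000 0.0000
    outer loop
      vertex 0.0 19.0 0.0
      vertex 0.0 0.0 0.0
      vertex 0.0 0.0 14.5
    endloop
  endfacet
  facet normal -1.0000 0.0000 0.0000
    outer loop
      vertex 0.0 19.0 0.0
      vertex 0.0 0.0 14.5
      vertex 0.0 19.0 14.5
    endloop
  endfacet
endsolid part

The G0 Z moves step by Δz≈2.9 mm. Every layer's G1 loop is the same polygon, so the solid is a straight extrusion of it from z=0 to z≈14.5. Closing with flat bottom and top caps and triangulating gives 20 facets — an L-shaped prism: outer 21.8 × 19 mm, arm thicknesses ≈ 6.4 mm (horizontal) and 8.4 mm (vertical), extruded 14.5 mm in z.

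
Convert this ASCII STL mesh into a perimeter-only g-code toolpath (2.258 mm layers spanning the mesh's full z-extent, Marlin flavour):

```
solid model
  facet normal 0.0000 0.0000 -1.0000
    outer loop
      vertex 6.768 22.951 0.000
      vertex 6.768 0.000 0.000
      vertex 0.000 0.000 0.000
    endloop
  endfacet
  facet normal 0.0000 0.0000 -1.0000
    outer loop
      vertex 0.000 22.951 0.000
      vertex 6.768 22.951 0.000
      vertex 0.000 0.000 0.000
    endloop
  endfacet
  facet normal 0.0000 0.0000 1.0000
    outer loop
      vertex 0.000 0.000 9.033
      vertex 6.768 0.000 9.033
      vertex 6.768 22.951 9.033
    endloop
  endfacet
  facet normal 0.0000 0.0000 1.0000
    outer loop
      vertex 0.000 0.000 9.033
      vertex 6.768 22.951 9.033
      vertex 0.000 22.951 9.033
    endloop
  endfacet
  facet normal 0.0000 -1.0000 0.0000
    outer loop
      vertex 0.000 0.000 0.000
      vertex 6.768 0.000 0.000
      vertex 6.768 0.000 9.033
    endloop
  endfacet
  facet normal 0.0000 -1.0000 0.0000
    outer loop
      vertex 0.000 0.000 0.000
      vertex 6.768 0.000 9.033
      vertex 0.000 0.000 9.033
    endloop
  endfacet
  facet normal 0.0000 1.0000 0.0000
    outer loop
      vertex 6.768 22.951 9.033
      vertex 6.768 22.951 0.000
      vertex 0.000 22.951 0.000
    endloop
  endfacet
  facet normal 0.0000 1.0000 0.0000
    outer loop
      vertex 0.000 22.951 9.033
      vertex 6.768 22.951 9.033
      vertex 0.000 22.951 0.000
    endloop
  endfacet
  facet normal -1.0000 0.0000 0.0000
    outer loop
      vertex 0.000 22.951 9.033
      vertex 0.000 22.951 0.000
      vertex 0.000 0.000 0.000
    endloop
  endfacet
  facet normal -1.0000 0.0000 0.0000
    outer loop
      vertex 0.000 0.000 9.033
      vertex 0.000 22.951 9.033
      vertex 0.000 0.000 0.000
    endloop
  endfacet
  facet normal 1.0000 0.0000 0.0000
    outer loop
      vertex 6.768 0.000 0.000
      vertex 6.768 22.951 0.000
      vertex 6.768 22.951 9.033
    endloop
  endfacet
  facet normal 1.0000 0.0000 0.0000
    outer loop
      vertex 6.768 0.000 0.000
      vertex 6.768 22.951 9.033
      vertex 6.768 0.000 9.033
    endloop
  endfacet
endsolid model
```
; perimeter-only toolpath
G21 ; units = mm
G90 ; absolute positioning
G28 ; home
; layer 1
G0 Z2.258
G0 X0.000 Y0.000
G1 X6.768 Y0.000
G1 X6.768 Y22.951
G1 X0.000 Y22.951
G1 X0.000 Y0.000
; layer 2
G0 Z4.516
G0 X0.000 Y0.000
G1 X6.768 Y0.000
G1 X6.768 Y22.951
G1 X0.000 Y22.951
G1 X0.000 Y0.000
; layer 3
G0 Z6.775
G0 X0.000 Y0.000
G1 X6.768 Y0.000
G1 X6.768 Y22.951
G1 X0.000 Y22.951
G1 X0.000 Y0.000
; layer 4
G0 Z9.033
G0 X0.000 Y0.000
G1 X6.768 Y0.000
G1 X6.768 Y22.951
G1 X0.000 Y22.951
G1 X0.000 Y0.000
M2 ; end

The solid is a rectangular box, roughly 6.77 × 23 mm footprint and 9.03 mm tall. Slicing at Δz = 2.258 mm — 4 equal slices spanning the solid's height, so layer i sits at z = i·h/4 — gives 4 non-empty perimeters. Each is a 4-segment closed polygon; G0 lifts to the layer z and rapids to the start vertex, then G1 traces the edges.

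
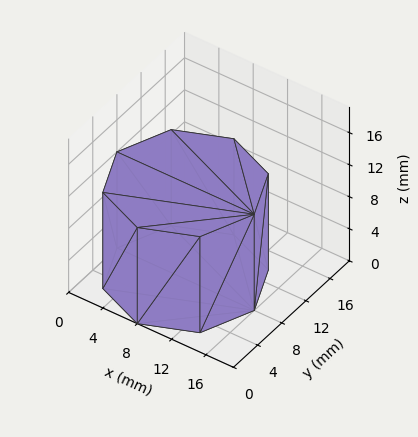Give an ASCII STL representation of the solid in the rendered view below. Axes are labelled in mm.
Reading the render: the shape is a regular 8-sided prism (a cylinder approximated with 8 flat sides), circumscribed radius ≈ 8 mm, height ≈ 12 mm (dimensions read to the nearest mm from the axis ticks). For the STL, each face is triangulated and given an outward normal.

solid part
  facet normal 0.0000 0.0000 -1.0000
    outer loop
      vertex 8.00 16.00 0.00
      vertex 13.66 13.66 0.00
      vertex 16.00 8.00 0.00
    endloop
  endfacet
  facet normal 0.0000 0.0000 -1.0000
    outer loop
      vertex 2.34 13.66 0.00
      vertex 8.00 16.00 0.00
      vertex 16.00 8.00 0.00
    endloop
  endfacet
  facet normal 0.0000 0.0000 -1.0000
    outer loop
      vertex 0.00 8.00 0.00
      vertex 2.34 13.66 0.00
      vertex 16.00 8.00 0.00
    endloop
  endfacet
  facet normal 0.0000 0.0000 -1.0000
    outer loop
      vertex 2.34 2.34 0.00
      vertex 0.00 8.00 0.00
      vertex 16.00 8.00 0.00
    endloop
  endfacet
  facet normal 0.0000 0.0000 -1.0000
    outer loop
      vertex 8.00 0.00 0.00
      vertex 2.34 2.34 0.00
      vertex 16.00 8.00 0.00
    endloop
  endfacet
  facet normal 0.0000 0.0000 -1.0000
    outer loop
      vertex 13.66 2.34 0.00
      vertex 8.00 0.00 0.00
      vertex 16.00 8.00 0.00
    endloop
  endfacet
  facet normal 0.0000 0.0000 1.0000
    outer loop
      vertex 16.00 8.00 12.00
      vertex 13.66 13.66 12.00
      vertex 8.00 16.00 12.00
    endloop
  endfacet
  facet normal 0.0000 0.0000 1.0000
    outer loop
      vertex 16.00 8.00 12.00
      vertex 8.00 16.00 12.00
      vertex 2.34 13.66 12.00
    endloop
  endfacet
  facet normal 0.0000 0.0000 1.0000
    outer loop
      vertex 16.00 8.00 12.00
      vertex 2.34 13.66 12.00
      vertex 0.00 8.00 12.00
    endloop
  endfacet
  facet normal 0.0000 0.0000 1.0000
    outer loop
      vertex 16.00 8.00 12.00
      vertex 0.00 8.00 12.00
      vertex 2.34 2.34 12.00
    endloop
  endfacet
  facet normal 0.0000 0.0000 1.0000
    outer loop
      vertex 16.00 8.00 12.00
      vertex 2.34 2.34 12.00
      vertex 8.00 0.00 12.00
    endloop
  endfacet
  facet normal 0.0000 0.0000 1.0000
    outer loop
      vertex 16.00 8.00 12.00
      vertex 8.00 0.00 12.00
      vertex 13.66 2.34 12.00
    endloop
  endfacet
  facet normal 0.9241 0.3821 0.0000
    outer loop
      vertex 16.00 8.00 0.00
      vertex 13.66 13.66 0.00
      vertex 13.66 13.66 12.00
    endloop
  endfacet
  facet normal 0.9241 0.3821 0.0000
    outer loop
      vertex 16.00 8.00 0.00
      vertex 13.66 13.66 12.00
      vertex 16.00 8.00 12.00
    endloop
  endfacet
  facet normal 0.3821 0.9241 0.0000
    outer loop
      vertex 13.66 13.66 0.00
      vertex 8.00 16.00 0.00
      vertex 8.00 16.00 12.00
    endloop
  endfacet
  facet normal 0.3821 0.9241 0.0000
    outer loop
      vertex 13.66 13.66 0.00
      vertex 8.00 16.00 12.00
      vertex 13.66 13.66 12.00
    endloop
  endfacet
  facet normal -0.3821 0.9241 0.0000
    outer loop
      vertex 8.00 16.00 0.00
      vertex 2.34 13.66 0.00
      vertex 2.34 13.66 12.00
    endloop
  endfacet
  facet normal -0.3821 0.9241 0.0000
    outer loop
      vertex 8.00 16.00 0.00
      vertex 2.34 13.66 12.00
      vertex 8.00 16.00 12.00
    endloop
  endfacet
  facet normal -0.9241 0.3821 0.0000
    outer loop
      vertex 2.34 13.66 0.00
      vertex 0.00 8.00 0.00
      vertex 0.00 8.00 12.00
    endloop
  endfacet
  facet normal -0.9241 0.3821 0.0000
    outer loop
      vertex 2.34 13.66 0.00
      vertex 0.00 8.00 12.00
      vertex 2.34 13.66 12.00
    endloop
  endfacet
  facet normal -0.9241 -0.3821 0.0000
    outer loop
      vertex 0.00 8.00 0.00
      vertex 2.34 2.34 0.00
      vertex 2.34 2.34 12.00
    endloop
  endfacet
  facet normal -0.9241 -0.3821 0.0000
    outer loop
      vertex 0.00 8.00 0.00
      vertex 2.34 2.34 12.00
      vertex 0.00 8.00 12.00
    endloop
  endfacet
  facet normal -0.3821 -0.9241 0.0000
    outer loop
      vertex 2.34 2.34 0.00
      vertex 8.00 0.00 0.00
      vertex 8.00 0.00 12.00
    endloop
  endfacet
  facet normal -0.3821 -0.9241 0.0000
    outer loop
      vertex 2.34 2.34 0.00
      vertex 8.00 0.00 12.00
      vertex 2.34 2.34 12.00
    endloop
  endfacet
  facet normal 0.3821 -0.9241 0.0000
    outer loop
      vertex 8.00 0.00 0.00
      vertex 13.66 2.34 0.00
      vertex 13.66 2.34 12.00
    endloop
  endfacet
  facet normal 0.3821 -0.9241 0.0000
    outer loop
      vertex 8.00 0.00 0.00
      vertex 13.66 2.34 12.00
      vertex 8.00 0.00 12.00
    endloop
  endfacet
  facet normal 0.9241 -0.3821 0.0000
    outer loop
      vertex 13.66 2.34 0.00
      vertex 16.00 8.00 0.00
      vertex 16.00 8.00 12.00
    endloop
  endfacet
  facet normal 0.9241 -0.3821 0.0000
    outer loop
      vertex 13.66 2.34 0.00
      vertex 16.00 8.00 12.00
      vertex 13.66 2.34 12.00
    endloop
  endfacet
endsolid part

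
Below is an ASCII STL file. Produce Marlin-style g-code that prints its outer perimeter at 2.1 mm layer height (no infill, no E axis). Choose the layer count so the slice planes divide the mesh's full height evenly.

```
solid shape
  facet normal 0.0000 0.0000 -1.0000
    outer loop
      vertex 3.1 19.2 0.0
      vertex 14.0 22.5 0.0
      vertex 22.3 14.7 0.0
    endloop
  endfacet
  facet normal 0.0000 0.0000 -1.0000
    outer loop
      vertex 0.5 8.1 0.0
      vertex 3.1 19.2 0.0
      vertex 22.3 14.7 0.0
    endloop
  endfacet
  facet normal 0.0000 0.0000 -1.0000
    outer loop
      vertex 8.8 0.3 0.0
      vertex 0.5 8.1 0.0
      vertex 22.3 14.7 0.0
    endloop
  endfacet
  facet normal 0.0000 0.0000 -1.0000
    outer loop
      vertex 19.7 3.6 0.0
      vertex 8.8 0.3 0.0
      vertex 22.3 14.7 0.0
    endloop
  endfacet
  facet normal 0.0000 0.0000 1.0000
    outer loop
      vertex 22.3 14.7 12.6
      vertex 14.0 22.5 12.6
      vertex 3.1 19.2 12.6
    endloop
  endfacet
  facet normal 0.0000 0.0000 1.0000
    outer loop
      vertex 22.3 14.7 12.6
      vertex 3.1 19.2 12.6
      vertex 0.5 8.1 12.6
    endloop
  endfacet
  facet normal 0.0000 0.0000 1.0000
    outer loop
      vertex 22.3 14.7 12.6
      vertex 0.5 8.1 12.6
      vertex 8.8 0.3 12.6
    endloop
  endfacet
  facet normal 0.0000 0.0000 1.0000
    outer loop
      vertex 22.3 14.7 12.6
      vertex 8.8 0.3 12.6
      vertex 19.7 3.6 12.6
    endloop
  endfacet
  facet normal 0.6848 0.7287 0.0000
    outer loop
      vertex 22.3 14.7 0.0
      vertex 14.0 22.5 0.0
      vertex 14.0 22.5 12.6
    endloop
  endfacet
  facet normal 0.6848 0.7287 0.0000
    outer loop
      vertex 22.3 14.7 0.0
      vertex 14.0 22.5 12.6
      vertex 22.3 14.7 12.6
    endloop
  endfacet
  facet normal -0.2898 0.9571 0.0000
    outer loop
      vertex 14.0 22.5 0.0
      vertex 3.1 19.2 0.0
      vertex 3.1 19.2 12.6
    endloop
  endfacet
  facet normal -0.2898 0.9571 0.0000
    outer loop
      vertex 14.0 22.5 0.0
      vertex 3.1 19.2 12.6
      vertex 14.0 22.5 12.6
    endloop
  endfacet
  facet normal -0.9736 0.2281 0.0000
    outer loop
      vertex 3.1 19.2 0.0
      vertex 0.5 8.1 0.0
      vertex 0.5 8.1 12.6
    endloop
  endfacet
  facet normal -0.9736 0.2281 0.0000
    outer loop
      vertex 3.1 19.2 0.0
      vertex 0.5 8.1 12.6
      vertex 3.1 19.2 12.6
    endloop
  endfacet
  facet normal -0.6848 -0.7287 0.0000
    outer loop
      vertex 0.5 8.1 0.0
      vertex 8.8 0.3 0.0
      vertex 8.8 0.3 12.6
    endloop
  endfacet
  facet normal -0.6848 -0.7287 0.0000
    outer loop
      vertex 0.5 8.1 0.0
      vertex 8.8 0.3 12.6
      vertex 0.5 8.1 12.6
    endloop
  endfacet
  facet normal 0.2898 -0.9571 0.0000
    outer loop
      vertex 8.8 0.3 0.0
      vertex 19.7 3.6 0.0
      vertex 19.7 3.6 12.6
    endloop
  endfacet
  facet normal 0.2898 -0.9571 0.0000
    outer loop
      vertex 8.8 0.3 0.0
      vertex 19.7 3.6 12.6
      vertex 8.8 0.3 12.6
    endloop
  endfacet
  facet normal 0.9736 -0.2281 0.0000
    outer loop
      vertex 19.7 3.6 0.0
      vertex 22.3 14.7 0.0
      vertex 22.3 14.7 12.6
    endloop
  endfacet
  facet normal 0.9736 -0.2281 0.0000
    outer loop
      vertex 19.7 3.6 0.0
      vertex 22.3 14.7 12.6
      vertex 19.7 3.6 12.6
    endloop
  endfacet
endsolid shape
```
; perimeter-only toolpath
G21 ; units = mm
G90 ; absolute positioning
G28 ; home
; layer 1
G0 Z2.1
G0 X22.3 Y14.7
G1 X14.0 Y22.5
G1 X3.1 Y19.2
G1 X0.5 Y8.1
G1 X8.8 Y0.3
G1 X19.7 Y3.6
G1 X22.3 Y14.7
; layer 2
G0 Z4.2
G0 X22.3 Y14.7
G1 X14.0 Y22.5
G1 X3.1 Y19.2
G1 X0.5 Y8.1
G1 X8.8 Y0.3
G1 X19.7 Y3.6
G1 X22.3 Y14.7
; layer 3
G0 Z6.3
G0 X22.3 Y14.7
G1 X14.0 Y22.5
G1 X3.1 Y19.2
G1 X0.5 Y8.1
G1 X8.8 Y0.3
G1 X19.7 Y3.6
G1 X22.3 Y14.7
; layer 4
G0 Z8.4
G0 X22.3 Y14.7
G1 X14.0 Y22.5
G1 X3.1 Y19.2
G1 X0.5 Y8.1
G1 X8.8 Y0.3
G1 X19.7 Y3.6
G1 X22.3 Y14.7
; layer 5
G0 Z10.5
G0 X22.3 Y14.7
G1 X14.0 Y22.5
G1 X3.1 Y19.2
G1 X0.5 Y8.1
G1 X8.8 Y0.3
G1 X19.7 Y3.6
G1 X22.3 Y14.7
; layer 6
G0 Z12.6
G0 X22.3 Y14.7
G1 X14.0 Y22.5
G1 X3.1 Y19.2
G1 X0.5 Y8.1
G1 X8.8 Y0.3
G1 X19.7 Y3.6
G1 X22.3 Y14.7
M2 ; end

The solid is a regular 6-sided prism (a cylinder approximated with 6 flat sides), circumscribed radius ≈ 11.4 mm, height ≈ 12.6 mm. Slicing at Δz = 2.1 mm — 6 equal slices spanning the solid's height, so layer i sits at z = i·h/6 — gives 6 non-empty perimeters. Each is a 6-segment closed polygon; G0 lifts to the layer z and rapids to the start vertex, then G1 traces the edges.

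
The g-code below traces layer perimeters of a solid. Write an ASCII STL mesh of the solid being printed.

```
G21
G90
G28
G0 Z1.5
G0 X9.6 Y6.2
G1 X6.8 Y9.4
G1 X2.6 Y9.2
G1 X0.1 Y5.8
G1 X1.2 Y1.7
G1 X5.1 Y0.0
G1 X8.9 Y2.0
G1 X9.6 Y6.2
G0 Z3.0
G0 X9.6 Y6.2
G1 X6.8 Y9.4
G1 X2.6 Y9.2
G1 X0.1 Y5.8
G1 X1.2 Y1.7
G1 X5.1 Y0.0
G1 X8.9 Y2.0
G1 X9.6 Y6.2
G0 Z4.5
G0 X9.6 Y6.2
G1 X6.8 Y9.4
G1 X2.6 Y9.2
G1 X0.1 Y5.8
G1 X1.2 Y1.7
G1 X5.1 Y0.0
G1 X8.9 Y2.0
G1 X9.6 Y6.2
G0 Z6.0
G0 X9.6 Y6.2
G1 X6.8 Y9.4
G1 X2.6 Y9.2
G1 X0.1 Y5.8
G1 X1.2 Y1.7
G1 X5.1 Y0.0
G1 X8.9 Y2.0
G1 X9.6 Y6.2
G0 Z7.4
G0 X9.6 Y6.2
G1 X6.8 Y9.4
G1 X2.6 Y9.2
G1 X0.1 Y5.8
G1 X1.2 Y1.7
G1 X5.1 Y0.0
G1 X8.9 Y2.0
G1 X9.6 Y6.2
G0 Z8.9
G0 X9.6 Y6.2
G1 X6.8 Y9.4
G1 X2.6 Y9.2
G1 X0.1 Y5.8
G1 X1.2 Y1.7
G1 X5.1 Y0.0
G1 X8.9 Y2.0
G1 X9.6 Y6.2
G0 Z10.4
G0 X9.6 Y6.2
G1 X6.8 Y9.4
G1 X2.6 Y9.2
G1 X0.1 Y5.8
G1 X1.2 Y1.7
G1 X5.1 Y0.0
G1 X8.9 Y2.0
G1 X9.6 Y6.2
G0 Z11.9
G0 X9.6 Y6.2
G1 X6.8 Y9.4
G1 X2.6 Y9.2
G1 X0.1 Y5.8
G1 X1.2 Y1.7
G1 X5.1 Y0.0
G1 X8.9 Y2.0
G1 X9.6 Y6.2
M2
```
solid part
  facet normal 0.0000 0.0000 -1.0000
    outer loop
      vertex 2.6 9.2 0.0
      vertex 6.8 9.4 0.0
      vertex 9.6 6.2 0.0
    endloop
  endfacet
  facet normal 0.0000 0.0000 -1.0000
    outer loop
      vertex 0.1 5.8 0.0
      vertex 2.6 9.2 0.0
      vertex 9.6 6.2 0.0
    endloop
  endfacet
  facet normal 0.0000 0.0000 -1.0000
    outer loop
      vertex 1.2 1.7 0.0
      vertex 0.1 5.8 0.0
      vertex 9.6 6.2 0.0
    endloop
  endfacet
  facet normal 0.0000 0.0000 -1.0000
    outer loop
      vertex 5.1 0.0 0.0
      vertex 1.2 1.7 0.0
      vertex 9.6 6.2 0.0
    endloop
  endfacet
  facet normal 0.0000 0.0000 -1.0000
    outer loop
      vertex 8.9 2.0 0.0
      vertex 5.1 0.0 0.0
      vertex 9.6 6.2 0.0
    endloop
  endfacet
  facet normal 0.0000 0.0000 1.0000
    outer loop
      vertex 9.6 6.2 11.9
      vertex 6.8 9.4 11.9
      vertex 2.6 9.2 11.9
    endloop
  endfacet
  facet normal 0.0000 0.0000 1.0000
    outer loop
      vertex 9.6 6.2 11.9
      vertex 2.6 9.2 11.9
      vertex 0.1 5.8 11.9
    endloop
  endfacet
  facet normal 0.0000 0.0000 1.0000
    outer loop
      vertex 9.6 6.2 11.9
      vertex 0.1 5.8 11.9
      vertex 1.2 1.7 11.9
    endloop
  endfacet
  facet normal 0.0000 0.0000 1.0000
    outer loop
      vertex 9.6 6.2 11.9
      vertex 1.2 1.7 11.9
      vertex 5.1 0.0 11.9
    endloop
  endfacet
  facet normal 0.0000 0.0000 1.0000
    outer loop
      vertex 9.6 6.2 11.9
      vertex 5.1 0.0 11.9
      vertex 8.9 2.0 11.9
    endloop
  endfacet
  facet normal 0.7526 0.6585 0.0000
    outer loop
      vertex 9.6 6.2 0.0
      vertex 6.8 9.4 0.0
      vertex 6.8 9.4 11.9
    endloop
  endfacet
  facet normal 0.7526 0.6585 0.0000
    outer loop
      vertex 9.6 6.2 0.0
      vertex 6.8 9.4 11.9
      vertex 9.6 6.2 11.9
    endloop
  endfacet
  facet normal -0.0476 0.9989 0.0000
    outer loop
      vertex 6.8 9.4 0.0
      vertex 2.6 9.2 0.0
      vertex 2.6 9.2 11.9
    endloop
  endfacet
  facet normal -0.0476 0.9989 0.0000
    outer loop
      vertex 6.8 9.4 0.0
      vertex 2.6 9.2 11.9
      vertex 6.8 9.4 11.9
    endloop
  endfacet
  facet normal -0.8057 0.5924 0.0000
    outer loop
      vertex 2.6 9.2 0.0
      vertex 0.1 5.8 0.0
      vertex 0.1 5.8 11.9
    endloop
  endfacet
  facet normal -0.8057 0.5924 0.0000
    outer loop
      vertex 2.6 9.2 0.0
      vertex 0.1 5.8 11.9
      vertex 2.6 9.2 11.9
    endloop
  endfacet
  facet normal -0.9658 -0.2591 0.0000
    outer loop
      vertex 0.1 5.8 0.0
      vertex 1.2 1.7 0.0
      vertex 1.2 1.7 11.9
    endloop
  endfacet
  facet normal -0.9658 -0.2591 0.0000
    outer loop
      vertex 0.1 5.8 0.0
      vertex 1.2 1.7 11.9
      vertex 0.1 5.8 11.9
    endloop
  endfacet
  facet normal -0.3996 -0.9167 0.0000
    outer loop
      vertex 1.2 1.7 0.0
      vertex 5.1 0.0 0.0
      vertex 5.1 0.0 11.9
    endloop
  endfacet
  facet normal -0.3996 -0.9167 0.0000
    outer loop
      vertex 1.2 1.7 0.0
      vertex 5.1 0.0 11.9
      vertex 1.2 1.7 11.9
    endloop
  endfacet
  facet normal 0.4657 -0.8849 0.0000
    outer loop
      vertex 5.1 0.0 0.0
      vertex 8.9 2.0 0.0
      vertex 8.9 2.0 11.9
    endloop
  endfacet
  facet normal 0.4657 -0.8849 0.0000
    outer loop
      vertex 5.1 0.0 0.0
      vertex 8.9 2.0 11.9
      vertex 5.1 0.0 11.9
    endloop
  endfacet
  facet normal 0.9864 -0.1644 0.0000
    outer loop
      vertex 8.9 2.0 0.0
      vertex 9.6 6.2 0.0
      vertex 9.6 6.2 11.9
    endloop
  endfacet
  facet normal 0.9864 -0.1644 0.0000
    outer loop
      vertex 8.9 2.0 0.0
      vertex 9.6 6.2 11.9
      vertex 8.9 2.0 11.9
    endloop
  endfacet
endsolid part

The G0 Z moves step by Δz≈1.5 mm. Every layer's G1 loop is the same polygon, so the solid is a straight extrusion of it from z=0 to z≈11.9. Closing with flat bottom and top caps and triangulating gives 24 facets — a regular 7-sided prism (a cylinder approximated with 7 flat sides), circumscribed radius ≈ 4.9 mm, height ≈ 11.9 mm.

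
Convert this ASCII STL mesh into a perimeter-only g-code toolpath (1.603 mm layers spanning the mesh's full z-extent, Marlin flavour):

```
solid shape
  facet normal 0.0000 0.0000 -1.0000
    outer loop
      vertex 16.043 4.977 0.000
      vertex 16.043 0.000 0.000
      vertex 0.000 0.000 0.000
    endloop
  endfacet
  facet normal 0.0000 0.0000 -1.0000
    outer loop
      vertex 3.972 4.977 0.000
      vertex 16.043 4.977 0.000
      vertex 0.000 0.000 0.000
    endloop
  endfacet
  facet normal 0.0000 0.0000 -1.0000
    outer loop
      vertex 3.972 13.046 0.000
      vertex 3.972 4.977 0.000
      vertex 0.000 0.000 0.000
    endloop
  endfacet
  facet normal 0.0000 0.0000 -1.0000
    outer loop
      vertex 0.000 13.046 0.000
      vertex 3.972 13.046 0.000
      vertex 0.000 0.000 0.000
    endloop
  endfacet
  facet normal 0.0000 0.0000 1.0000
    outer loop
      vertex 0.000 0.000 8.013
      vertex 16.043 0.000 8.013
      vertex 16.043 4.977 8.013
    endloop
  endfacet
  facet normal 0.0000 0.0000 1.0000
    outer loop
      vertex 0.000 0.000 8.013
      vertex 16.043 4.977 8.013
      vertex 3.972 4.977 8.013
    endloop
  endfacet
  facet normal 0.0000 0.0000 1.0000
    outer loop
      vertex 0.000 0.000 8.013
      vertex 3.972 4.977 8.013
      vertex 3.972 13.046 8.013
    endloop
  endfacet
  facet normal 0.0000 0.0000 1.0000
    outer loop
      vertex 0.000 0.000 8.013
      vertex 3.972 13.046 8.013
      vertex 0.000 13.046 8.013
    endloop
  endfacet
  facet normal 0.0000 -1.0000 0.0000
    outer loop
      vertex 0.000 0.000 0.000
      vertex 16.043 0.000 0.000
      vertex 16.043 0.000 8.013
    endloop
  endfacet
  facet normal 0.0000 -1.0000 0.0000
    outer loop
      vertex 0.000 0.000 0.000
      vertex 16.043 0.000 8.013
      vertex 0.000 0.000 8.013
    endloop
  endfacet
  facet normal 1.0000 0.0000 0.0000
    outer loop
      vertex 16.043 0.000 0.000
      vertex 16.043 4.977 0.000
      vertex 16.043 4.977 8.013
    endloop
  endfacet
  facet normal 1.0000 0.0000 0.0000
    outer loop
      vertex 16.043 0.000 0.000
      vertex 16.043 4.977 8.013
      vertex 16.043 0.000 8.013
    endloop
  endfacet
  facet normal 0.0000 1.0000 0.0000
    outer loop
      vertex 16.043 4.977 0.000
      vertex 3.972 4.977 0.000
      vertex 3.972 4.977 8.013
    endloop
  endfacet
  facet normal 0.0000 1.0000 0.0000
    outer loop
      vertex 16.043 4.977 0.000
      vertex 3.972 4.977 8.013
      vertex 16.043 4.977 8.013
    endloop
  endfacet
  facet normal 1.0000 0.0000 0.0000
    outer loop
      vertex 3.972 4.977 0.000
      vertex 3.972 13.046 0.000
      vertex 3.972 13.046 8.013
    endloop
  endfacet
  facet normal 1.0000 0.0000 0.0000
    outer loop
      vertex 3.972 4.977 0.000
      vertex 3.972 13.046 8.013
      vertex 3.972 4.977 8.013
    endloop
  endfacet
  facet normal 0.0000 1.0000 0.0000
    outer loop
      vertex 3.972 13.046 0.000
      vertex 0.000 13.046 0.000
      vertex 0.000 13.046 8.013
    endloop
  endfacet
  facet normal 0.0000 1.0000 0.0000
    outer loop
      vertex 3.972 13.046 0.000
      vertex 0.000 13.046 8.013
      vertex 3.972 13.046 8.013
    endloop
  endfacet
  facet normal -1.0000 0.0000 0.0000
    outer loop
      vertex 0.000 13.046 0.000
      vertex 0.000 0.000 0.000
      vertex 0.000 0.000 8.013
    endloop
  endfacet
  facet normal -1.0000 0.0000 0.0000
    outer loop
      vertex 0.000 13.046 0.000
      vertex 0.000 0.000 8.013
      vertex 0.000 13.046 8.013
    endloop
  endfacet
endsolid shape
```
; perimeter-only toolpath
G21 ; units = mm
G90 ; absolute positioning
G28 ; home
; layer 1
G0 Z1.603
G0 X0.000 Y0.000
G1 X16.043 Y0.000
G1 X16.043 Y4.977
G1 X3.972 Y4.977
G1 X3.972 Y13.046
G1 X0.000 Y13.046
G1 X0.000 Y0.000
; layer 2
G0 Z3.205
G0 X0.000 Y0.000
G1 X16.043 Y0.000
G1 X16.043 Y4.977
G1 X3.972 Y4.977
G1 X3.972 Y13.046
G1 X0.000 Y13.046
G1 X0.000 Y0.000
; layer 3
G0 Z4.808
G0 X0.000 Y0.000
G1 X16.043 Y0.000
G1 X16.043 Y4.977
G1 X3.972 Y4.977
G1 X3.972 Y13.046
G1 X0.000 Y13.046
G1 X0.000 Y0.000
; layer 4
G0 Z6.410
G0 X0.000 Y0.000
G1 X16.043 Y0.000
G1 X16.043 Y4.977
G1 X3.972 Y4.977
G1 X3.972 Y13.046
G1 X0.000 Y13.046
G1 X0.000 Y0.000
; layer 5
G0 Z8.013
G0 X0.000 Y0.000
G1 X16.043 Y0.000
G1 X16.043 Y4.977
G1 X3.972 Y4.977
G1 X3.972 Y13.046
G1 X0.000 Y13.046
G1 X0.000 Y0.000
M2 ; end

The solid is an L-shaped prism: outer 16 × 13 mm, arm thicknesses ≈ 4.98 mm (horizontal) and 3.97 mm (vertical), extruded 8.01 mm in z. Slicing at Δz = 1.603 mm — 5 equal slices spanning the solid's height, so layer i sits at z = i·h/5 — gives 5 non-empty perimeters. Each is a 6-segment closed polygon; G0 lifts to the layer z and rapids to the start vertex, then G1 traces the edges.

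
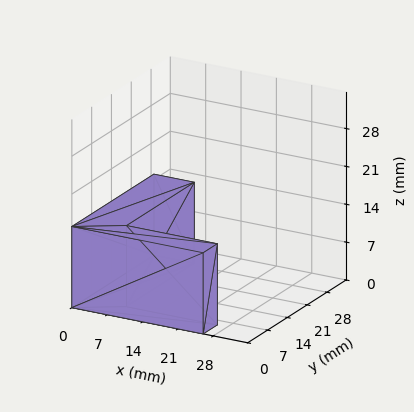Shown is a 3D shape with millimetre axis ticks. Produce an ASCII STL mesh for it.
Reading the render: the shape is an L-shaped prism: outer 26 × 29 mm, arm thicknesses ≈ 5 mm (horizontal) and 8 mm (vertical), extruded 15 mm in z (dimensions read to the nearest mm from the axis ticks). For the STL, each face is triangulated and given an outward normal.

solid part
  facet normal 0.0000 0.0000 -1.0000
    outer loop
      vertex 26.00 5.00 0.00
      vertex 26.00 0.00 0.00
      vertex 0.00 0.00 0.00
    endloop
  endfacet
  facet normal 0.0000 0.0000 -1.0000
    outer loop
      vertex 8.00 5.00 0.00
      vertex 26.00 5.00 0.00
      vertex 0.00 0.00 0.00
    endloop
  endfacet
  facet normal 0.0000 0.0000 -1.0000
    outer loop
      vertex 8.00 29.00 0.00
      vertex 8.00 5.00 0.00
      vertex 0.00 0.00 0.00
    endloop
  endfacet
  facet normal 0.0000 0.0000 -1.0000
    outer loop
      vertex 0.00 29.00 0.00
      vertex 8.00 29.00 0.00
      vertex 0.00 0.00 0.00
    endloop
  endfacet
  facet normal 0.0000 0.0000 1.0000
    outer loop
      vertex 0.00 0.00 15.00
      vertex 26.00 0.00 15.00
      vertex 26.00 5.00 15.00
    endloop
  endfacet
  facet normal 0.0000 0.0000 1.0000
    outer loop
      vertex 0.00 0.00 15.00
      vertex 26.00 5.00 15.00
      vertex 8.00 5.00 15.00
    endloop
  endfacet
  facet normal 0.0000 0.0000 1.0000
    outer loop
      vertex 0.00 0.00 15.00
      vertex 8.00 5.00 15.00
      vertex 8.00 29.00 15.00
    endloop
  endfacet
  facet normal 0.0000 0.0000 1.0000
    outer loop
      vertex 0.00 0.00 15.00
      vertex 8.00 29.00 15.00
      vertex 0.00 29.00 15.00
    endloop
  endfacet
  facet normal 0.0000 -1.0000 0.0000
    outer loop
      vertex 0.00 0.00 0.00
      vertex 26.00 0.00 0.00
      vertex 26.00 0.00 15.00
    endloop
  endfacet
  facet normal 0.0000 -1.0000 0.0000
    outer loop
      vertex 0.00 0.00 0.00
      vertex 26.00 0.00 15.00
      vertex 0.00 0.00 15.00
    endloop
  endfacet
  facet normal 1.0000 0.0000 0.0000
    outer loop
      vertex 26.00 0.00 0.00
      vertex 26.00 5.00 0.00
      vertex 26.00 5.00 15.00
    endloop
  endfacet
  facet normal 1.0000 0.0000 0.0000
    outer loop
      vertex 26.00 0.00 0.00
      vertex 26.00 5.00 15.00
      vertex 26.00 0.00 15.00
    endloop
  endfacet
  facet normal 0.0000 1.0000 0.0000
    outer loop
      vertex 26.00 5.00 0.00
      vertex 8.00 5.00 0.00
      vertex 8.00 5.00 15.00
    endloop
  endfacet
  facet normal 0.0000 1.0000 0.0000
    outer loop
      vertex 26.00 5.00 0.00
      vertex 8.00 5.00 15.00
      vertex 26.00 5.00 15.00
    endloop
  endfacet
  facet normal 1.0000 0.0000 0.0000
    outer loop
      vertex 8.00 5.00 0.00
      vertex 8.00 29.00 0.00
      vertex 8.00 29.00 15.00
    endloop
  endfacet
  facet normal 1.0000 0.0000 0.0000
    outer loop
      vertex 8.00 5.00 0.00
      vertex 8.00 29.00 15.00
      vertex 8.00 5.00 15.00
    endloop
  endfacet
  facet normal 0.0000 1.0000 0.0000
    outer loop
      vertex 8.00 29.00 0.00
      vertex 0.00 29.00 0.00
      vertex 0.00 29.00 15.00
    endloop
  endfacet
  facet normal 0.0000 1.0000 0.0000
    outer loop
      vertex 8.00 29.00 0.00
      vertex 0.00 29.00 15.00
      vertex 8.00 29.00 15.00
    endloop
  endfacet
  facet normal -1.0000 0.0000 0.0000
    outer loop
      vertex 0.00 29.00 0.00
      vertex 0.00 0.00 0.00
      vertex 0.00 0.00 15.00
    endloop
  endfacet
  facet normal -1.0000 0.0000 0.0000
    outer loop
      vertex 0.00 29.00 0.00
      vertex 0.00 0.00 15.00
      vertex 0.00 29.00 15.00
    endloop
  endfacet
endsolid part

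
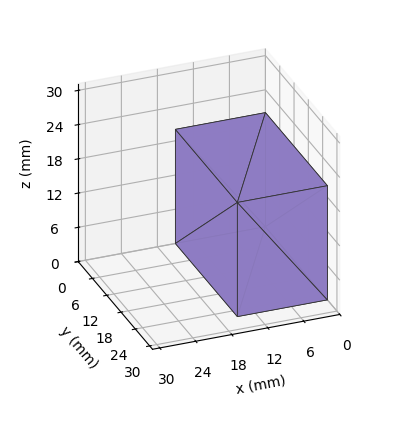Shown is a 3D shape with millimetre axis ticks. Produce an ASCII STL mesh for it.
Reading the render: the shape is a rectangular box, roughly 15 × 26 mm footprint and 20 mm tall (dimensions read to the nearest mm from the axis ticks). For the STL, each face is triangulated and given an outward normal.

solid part
  facet normal 0.0000 0.0000 -1.0000
    outer loop
      vertex 15.00 26.00 0.00
      vertex 15.00 0.00 0.00
      vertex 0.00 0.00 0.00
    endloop
  endfacet
  facet normal 0.0000 0.0000 -1.0000
    outer loop
      vertex 0.00 26.00 0.00
      vertex 15.00 26.00 0.00
      vertex 0.00 0.00 0.00
    endloop
  endfacet
  facet normal 0.0000 0.0000 1.0000
    outer loop
      vertex 0.00 0.00 20.00
      vertex 15.00 0.00 20.00
      vertex 15.00 26.00 20.00
    endloop
  endfacet
  facet normal 0.0000 0.0000 1.0000
    outer loop
      vertex 0.00 0.00 20.00
      vertex 15.00 26.00 20.00
      vertex 0.00 26.00 20.00
    endloop
  endfacet
  facet normal 0.0000 -1.0000 0.0000
    outer loop
      vertex 0.00 0.00 0.00
      vertex 15.00 0.00 0.00
      vertex 15.00 0.00 20.00
    endloop
  endfacet
  facet normal 0.0000 -1.0000 0.0000
    outer loop
      vertex 0.00 0.00 0.00
      vertex 15.00 0.00 20.00
      vertex 0.00 0.00 20.00
    endloop
  endfacet
  facet normal 0.0000 1.0000 0.0000
    outer loop
      vertex 15.00 26.00 20.00
      vertex 15.00 26.00 0.00
      vertex 0.00 26.00 0.00
    endloop
  endfacet
  facet normal 0.0000 1.0000 0.0000
    outer loop
      vertex 0.00 26.00 20.00
      vertex 15.00 26.00 20.00
      vertex 0.00 26.00 0.00
    endloop
  endfacet
  facet normal -1.0000 0.0000 0.0000
    outer loop
      vertex 0.00 26.00 20.00
      vertex 0.00 26.00 0.00
      vertex 0.00 0.00 0.00
    endloop
  endfacet
  facet normal -1.0000 0.0000 0.0000
    outer loop
      vertex 0.00 0.00 20.00
      vertex 0.00 26.00 20.00
      vertex 0.00 0.00 0.00
    endloop
  endfacet
  facet normal 1.0000 0.0000 0.0000
    outer loop
      vertex 15.00 0.00 0.00
      vertex 15.00 26.00 0.00
      vertex 15.00 26.00 20.00
    endloop
  endfacet
  facet normal 1.0000 0.0000 0.0000
    outer loop
      vertex 15.00 0.00 0.00
      vertex 15.00 26.00 20.00
      vertex 15.00 0.00 20.00
    endloop
  endfacet
endsolid part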